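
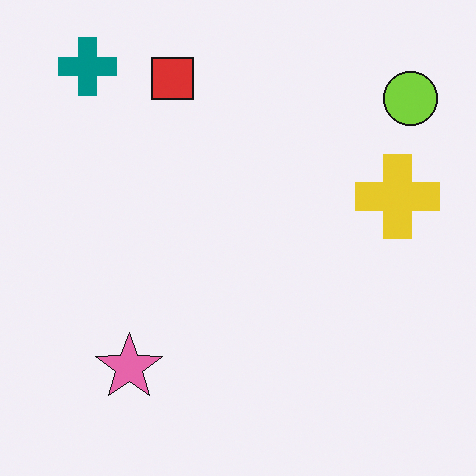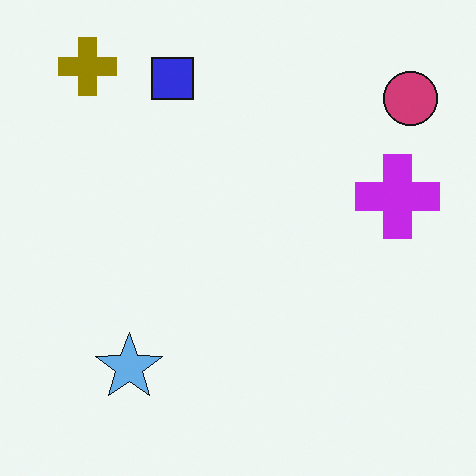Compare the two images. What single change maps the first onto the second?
It was hue-shifted through roughly half the color wheel.

Every shape's color has rotated by the same amount around the hue wheel — a uniform hue shift.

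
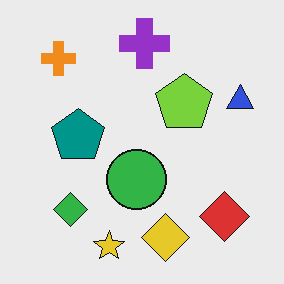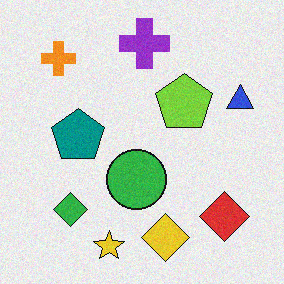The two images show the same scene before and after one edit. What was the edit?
The second image is the first degraded with a light layer of grain.

Random speckle covers the whole image, including the flat background.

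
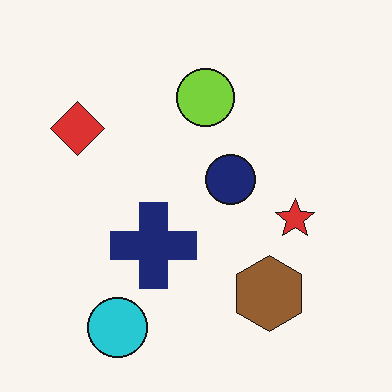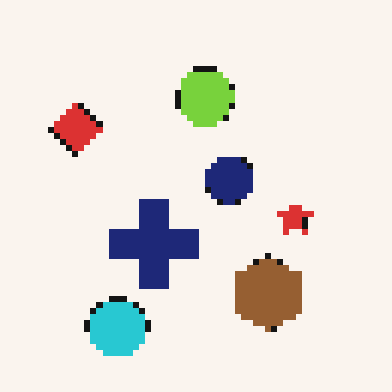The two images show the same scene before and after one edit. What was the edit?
The transformation is: pixelated into visible square blocks.

Shapes are reduced to large square blocks; fine edges and outlines are lost — a downscale-then-upscale (mosaic) effect.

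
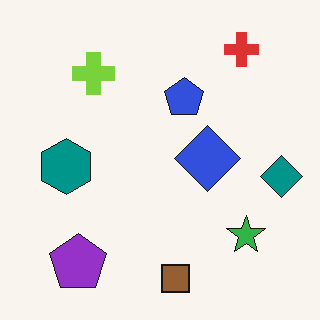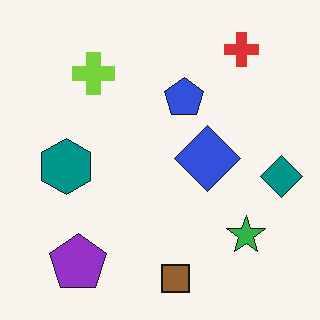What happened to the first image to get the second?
The image was JPEG-compressed with visible artifacts.

Blocky 8×8 compression artifacts appear around shape edges and the flat background shows ringing — characteristic JPEG degradation.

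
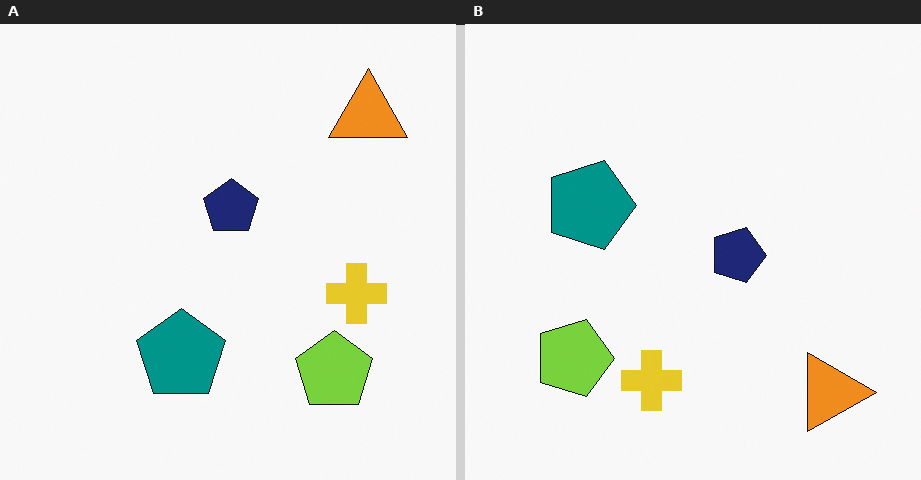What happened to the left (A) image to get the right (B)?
It was rotated 90° clockwise.

The orange triangle sits in the top-right of the left (A) image and the bottom-right of the right (B) — consistent with a whole-image 90° clockwise rotation.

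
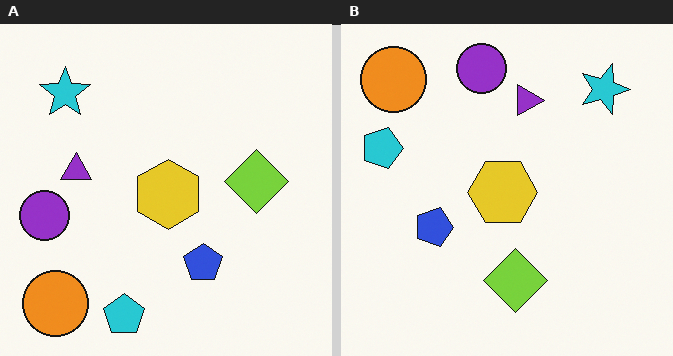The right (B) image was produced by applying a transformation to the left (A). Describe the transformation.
It was rotated 90° clockwise.

The orange circle sits in the bottom-left of the left (A) image and the top-left of the right (B) — consistent with a whole-image 90° clockwise rotation.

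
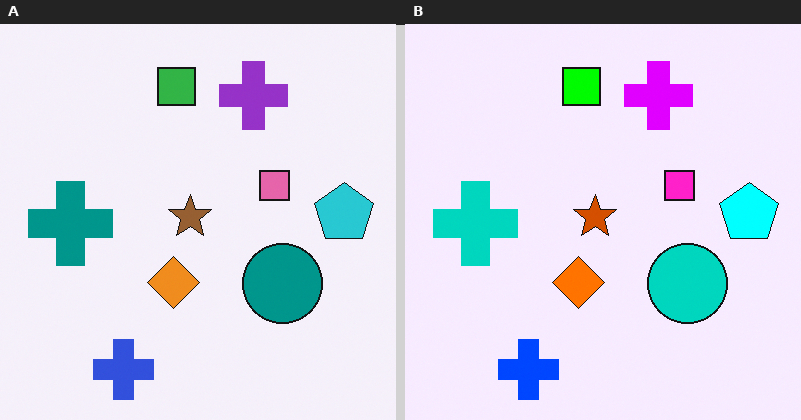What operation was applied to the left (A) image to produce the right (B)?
The image was made much more vivid (saturation change).

All colors are more vivid — a global saturation change.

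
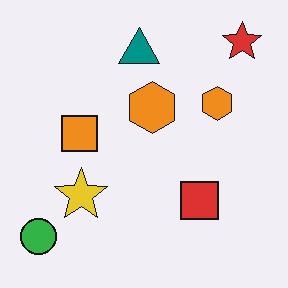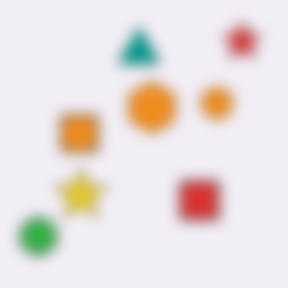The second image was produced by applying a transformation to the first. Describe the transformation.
This is the original image heavily blurred.

Shape edges and outlines are uniformly softened across the whole image.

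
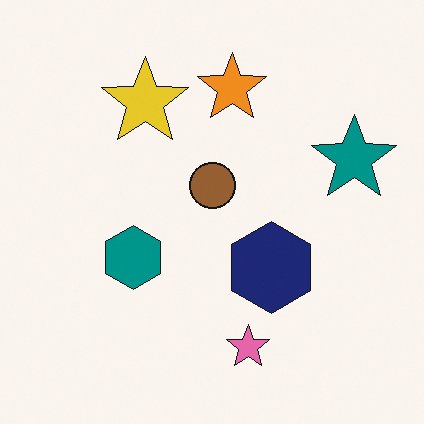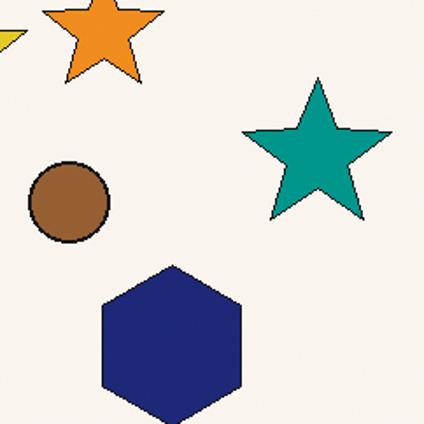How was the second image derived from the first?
The transformation is: cropped tightly and scaled back up.

The visible shapes are larger and the field of view is narrower; shapes near the original edges may be partly or wholly outside the frame — a crop-and-rescale.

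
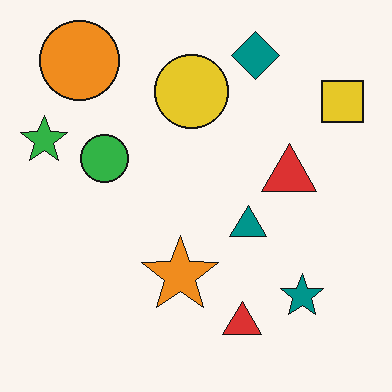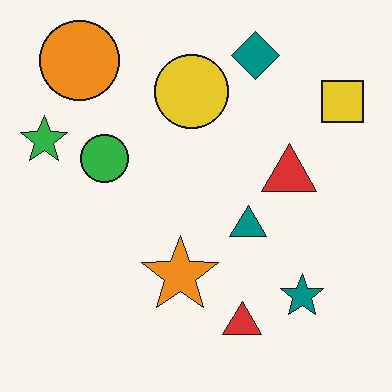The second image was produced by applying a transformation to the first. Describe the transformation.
The transformation is: JPEG-compressed with visible artifacts.

Blocky 8×8 compression artifacts appear around shape edges and the flat background shows ringing — characteristic JPEG degradation.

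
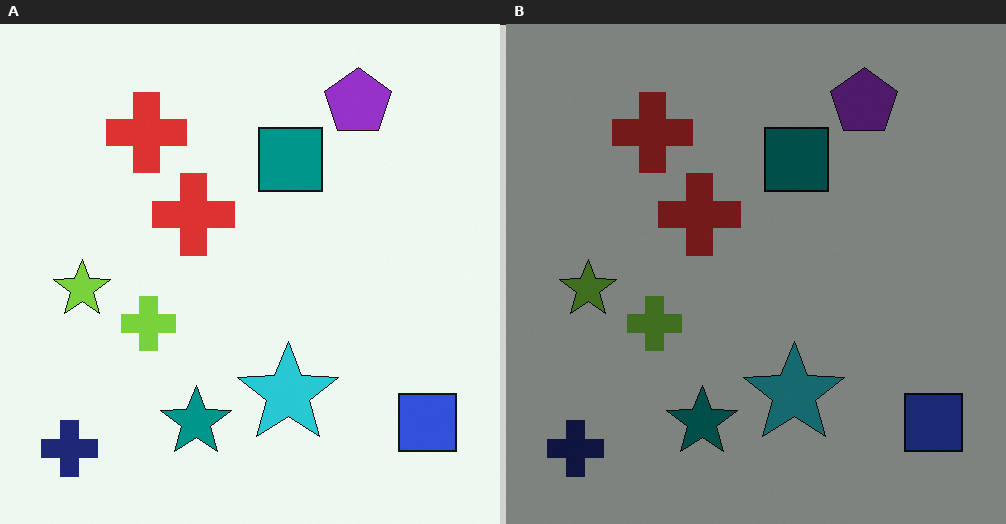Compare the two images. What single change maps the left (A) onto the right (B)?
The right (B) image is the left (A) noticeably darkened.

Every pixel — background and shapes alike — is uniformly darkened.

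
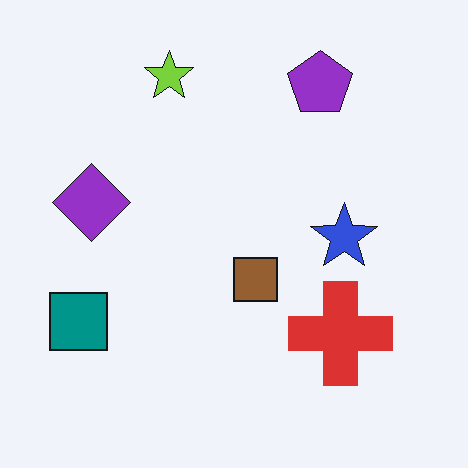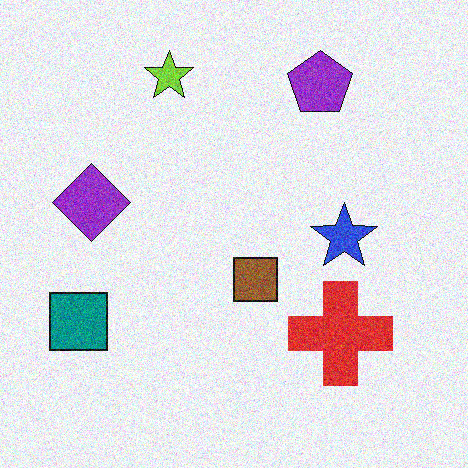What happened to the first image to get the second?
This is the original image degraded with visible gaussian noise.

Random speckle covers the whole image, including the flat background.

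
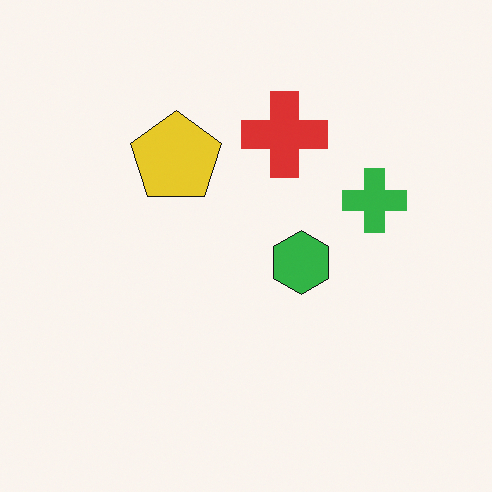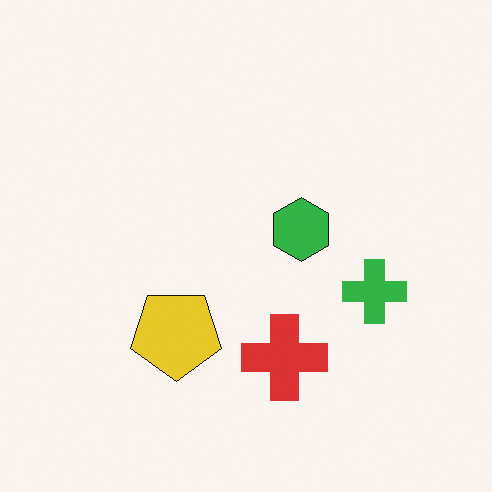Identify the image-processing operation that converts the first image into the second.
Flipped vertically (top ↔ bottom).

The red cross is in the top of the first image and the bottom of the second — shapes on opposite sides of the horizontal midline have swapped in a mirror flip.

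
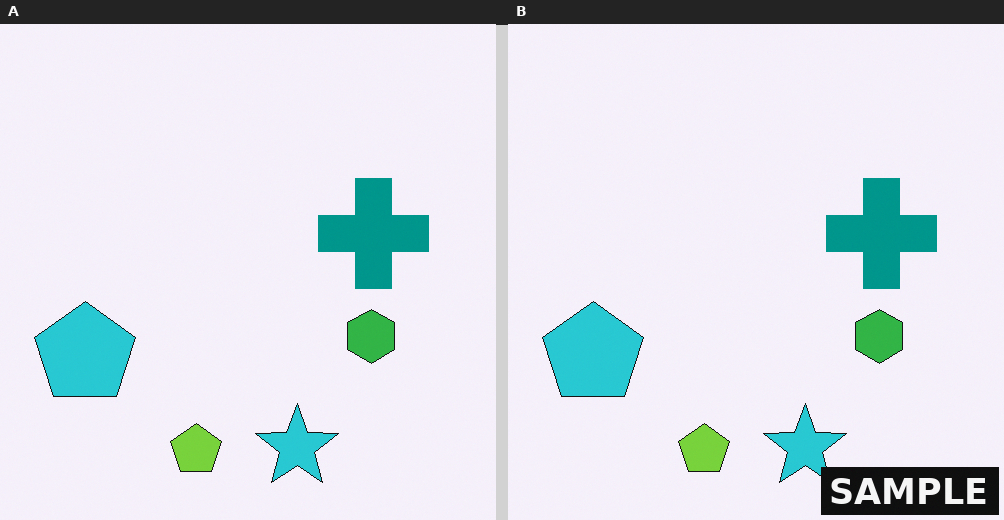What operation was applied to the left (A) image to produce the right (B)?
Watermarked with the text "SAMPLE" in the lower-right corner.

A dark label reading "SAMPLE" appears in the lower-right corner.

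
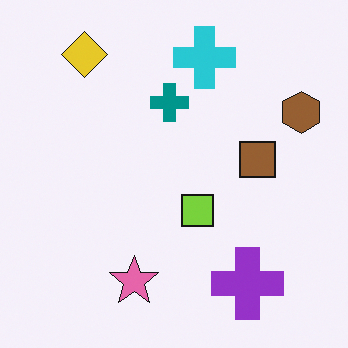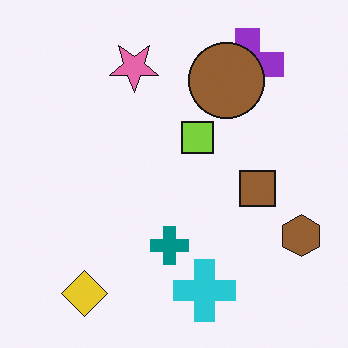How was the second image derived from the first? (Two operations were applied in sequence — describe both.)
The image was flipped vertically (top ↔ bottom), then overlaid with an additional brown circle.

The yellow diamond is in the top-left of the first image and the bottom-left of the second — shapes on opposite sides of the horizontal midline have swapped in a mirror flip. A brown circle appears in the second image that is absent from the first.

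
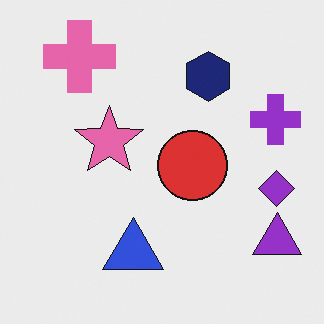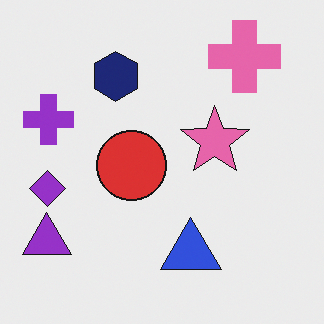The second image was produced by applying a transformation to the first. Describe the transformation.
The second image is the first flipped horizontally (left ↔ right).

The purple triangle is in the bottom-right of the first image and the bottom-left of the second — shapes on opposite sides of the vertical midline have swapped in a mirror flip.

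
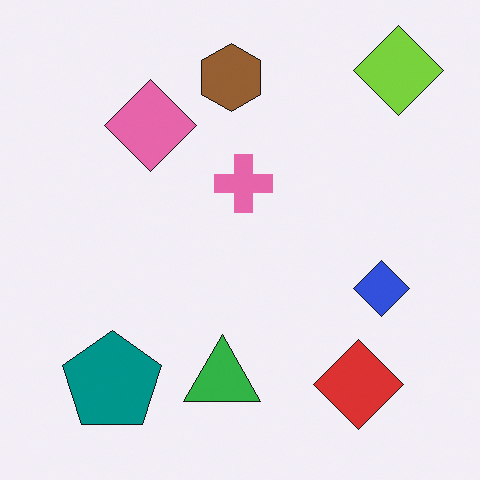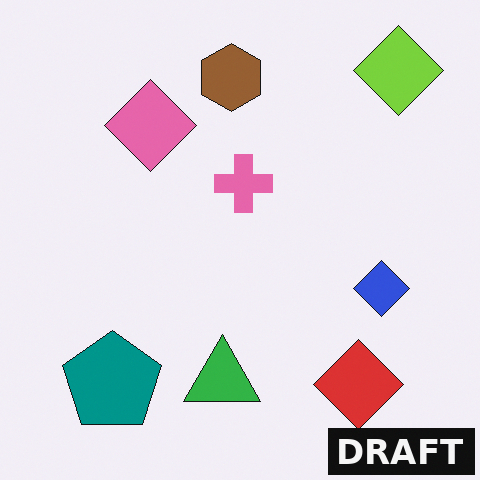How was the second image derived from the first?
Watermarked with the text "DRAFT" in the lower-right corner.

A dark label reading "DRAFT" appears in the lower-right corner.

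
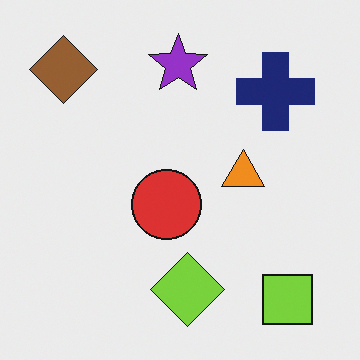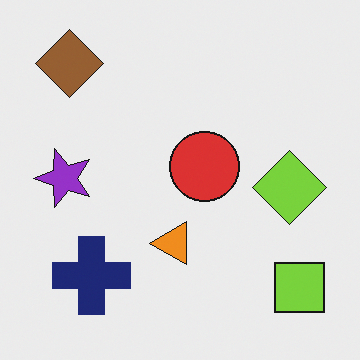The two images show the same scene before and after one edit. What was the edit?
The image was transposed (reflected across the top-left ↔ bottom-right diagonal).

Shapes have swapped their row and column positions — what was in the top-right is now in the bottom-left — a diagonal reflection.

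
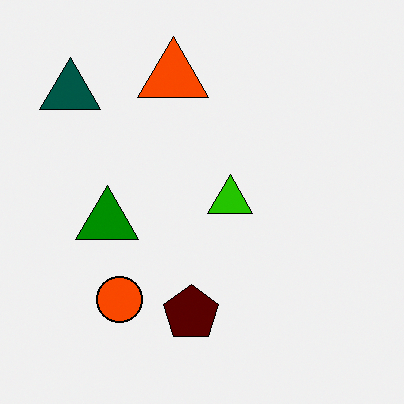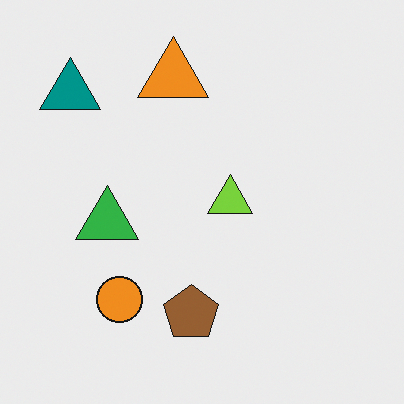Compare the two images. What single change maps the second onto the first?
The image was boosted in contrast.

Tones are pushed away from mid-grey across the whole image — a global contrast change.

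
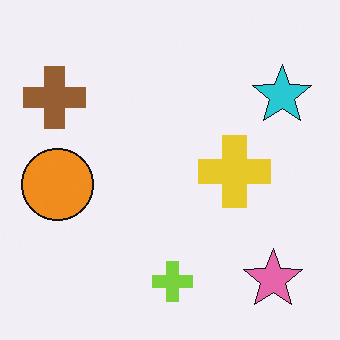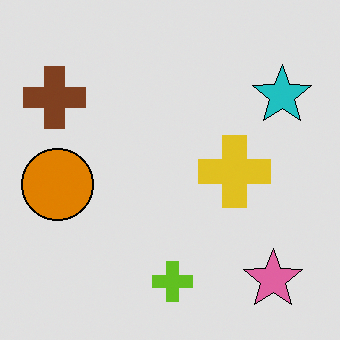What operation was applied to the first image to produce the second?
Moderately posterized.

Each flat color has snapped to a coarser quantized level — most visibly, the near-white background has dropped to a flat grey.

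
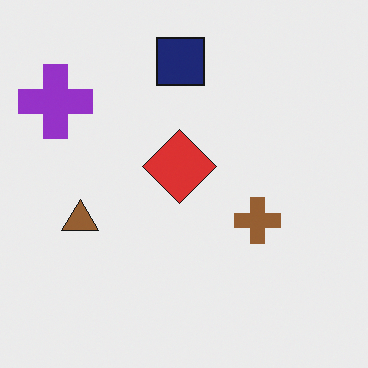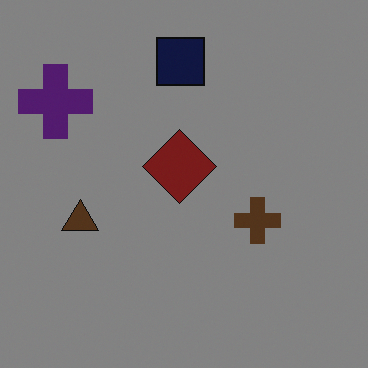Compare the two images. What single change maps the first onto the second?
Substantially darkened.

Every pixel — background and shapes alike — is uniformly darkened.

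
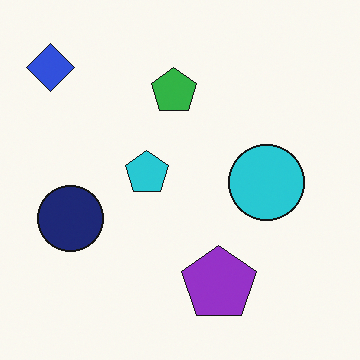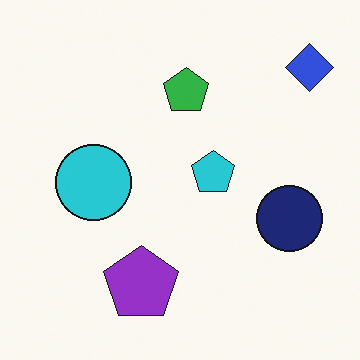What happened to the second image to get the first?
Flipped horizontally (left ↔ right).

The blue diamond is in the top-right of the second image and the top-left of the first — shapes on opposite sides of the vertical midline have swapped in a mirror flip.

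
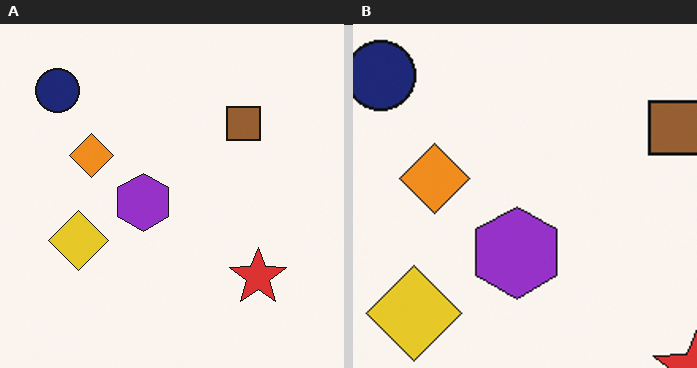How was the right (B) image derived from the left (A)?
The transformation is: cropped to a modestly smaller region and rescaled.

The visible shapes are larger and the field of view is narrower; shapes near the original edges may be partly or wholly outside the frame — a crop-and-rescale.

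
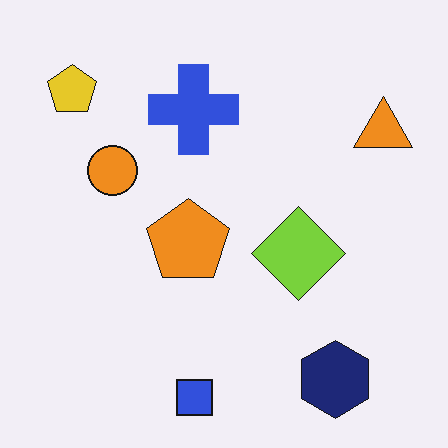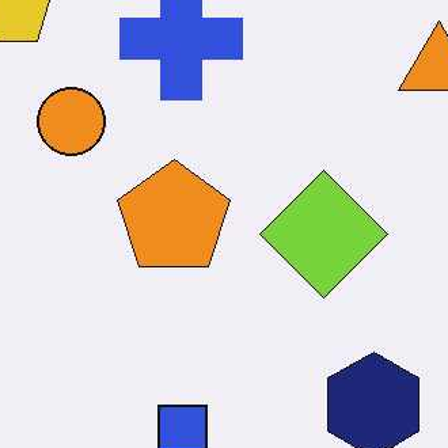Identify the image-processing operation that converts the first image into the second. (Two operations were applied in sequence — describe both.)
It was JPEG-compressed with visible artifacts, then cropped to a modestly smaller region and rescaled.

Blocky 8×8 compression artifacts appear around shape edges and the flat background shows ringing — characteristic JPEG degradation. The visible shapes are larger and the field of view is narrower; shapes near the original edges may be partly or wholly outside the frame — a crop-and-rescale.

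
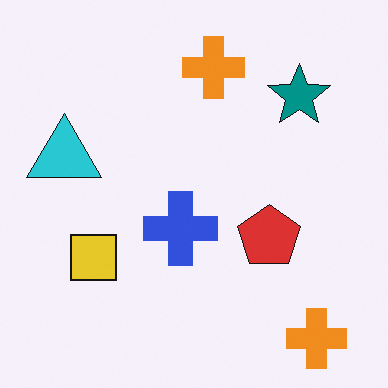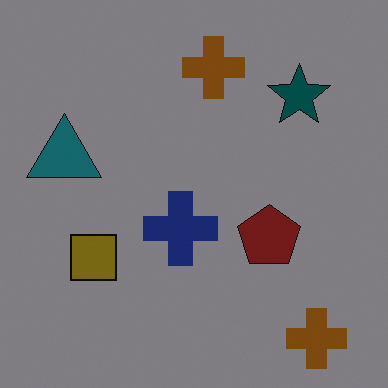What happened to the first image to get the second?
It was noticeably darkened.

Every pixel — background and shapes alike — is uniformly darkened.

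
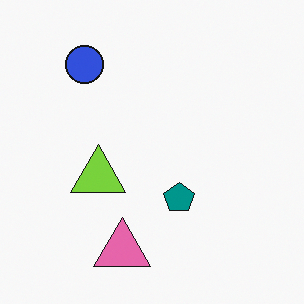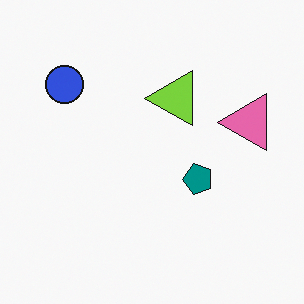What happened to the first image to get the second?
The second image is the first transposed (reflected across the top-left ↔ bottom-right diagonal).

Shapes have swapped their row and column positions — what was in the top-right is now in the bottom-left — a diagonal reflection.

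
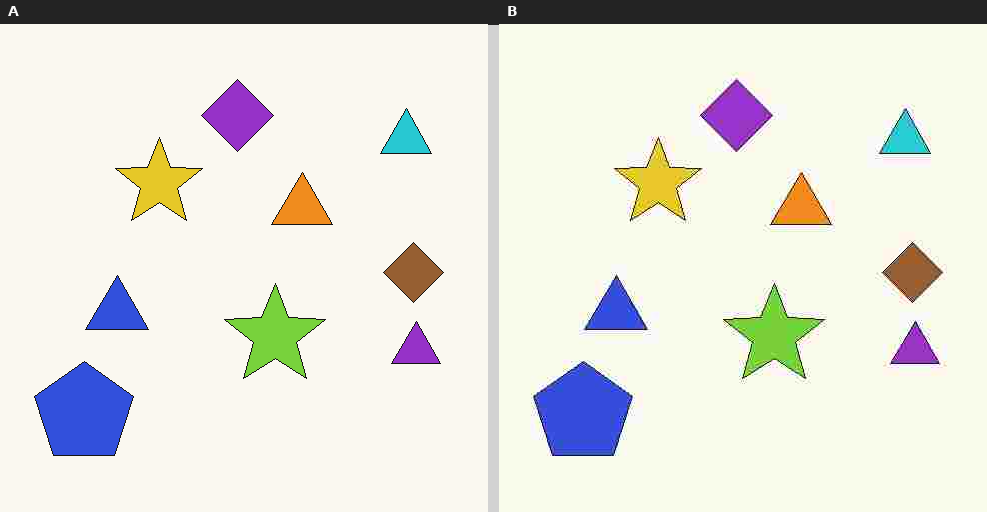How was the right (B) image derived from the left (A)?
The right (B) image is the left (A) heavily JPEG-compressed with obvious blocking artifacts.

Blocky 8×8 compression artifacts appear around shape edges and the flat background shows ringing — characteristic JPEG degradation.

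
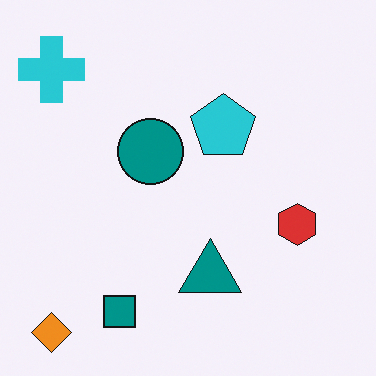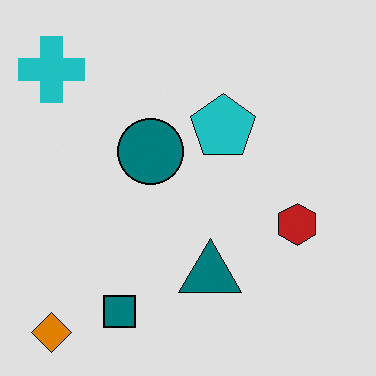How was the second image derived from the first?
The second image is the first posterized to a reduced palette.

Each flat color has snapped to a coarser quantized level — most visibly, the near-white background has dropped to a flat grey.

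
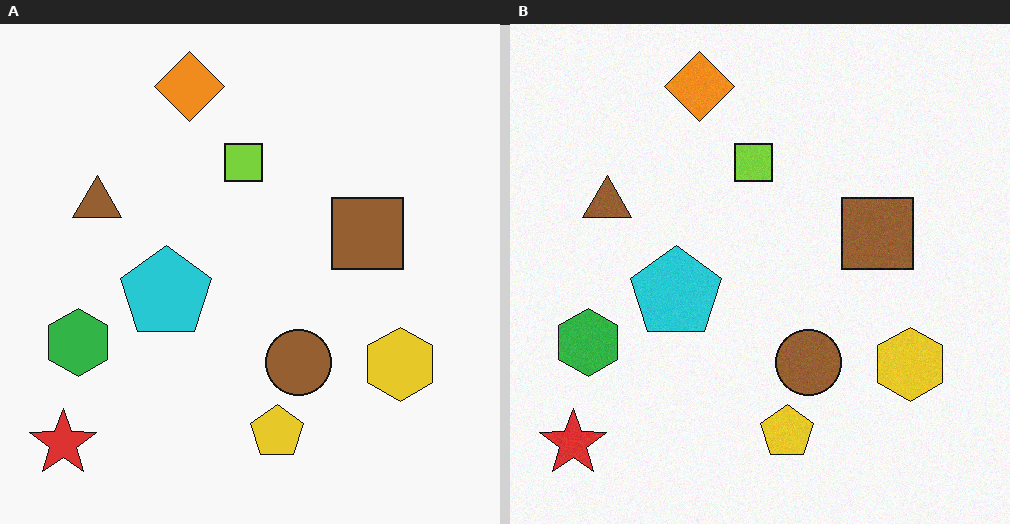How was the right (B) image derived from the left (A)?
Degraded with light additive noise.

Random speckle covers the whole image, including the flat background.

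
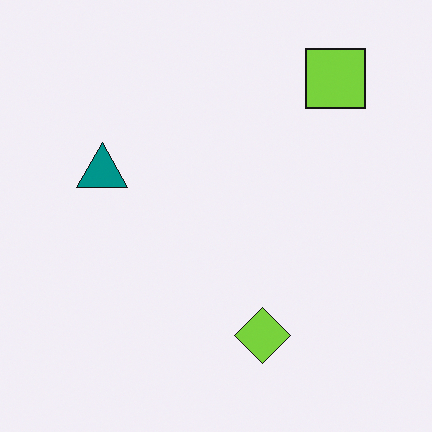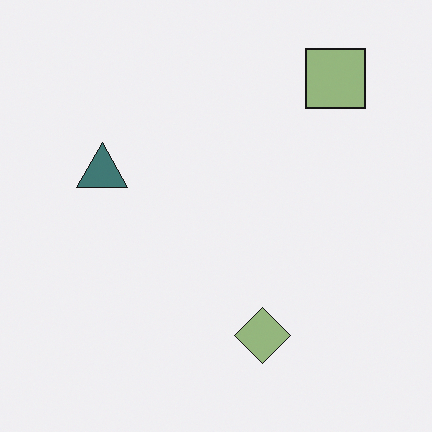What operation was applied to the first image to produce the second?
The transformation is: made much more muted (saturation change).

All colors are more muted and greyish — a global saturation change.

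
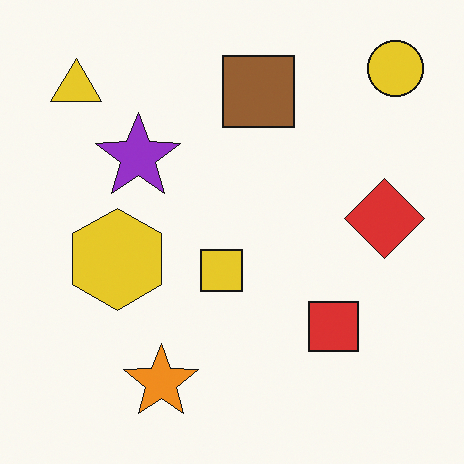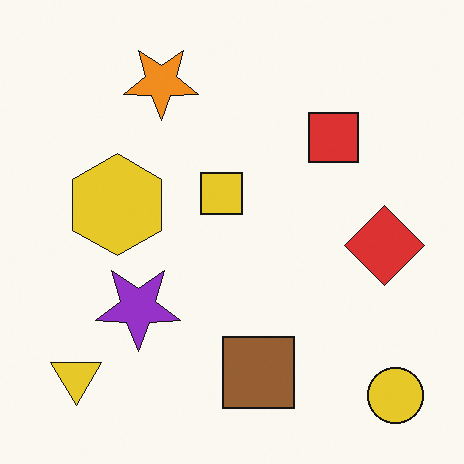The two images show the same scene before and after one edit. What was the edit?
Flipped vertically (top ↔ bottom).

The yellow circle is in the top-right of the first image and the bottom-right of the second — shapes on opposite sides of the horizontal midline have swapped in a mirror flip.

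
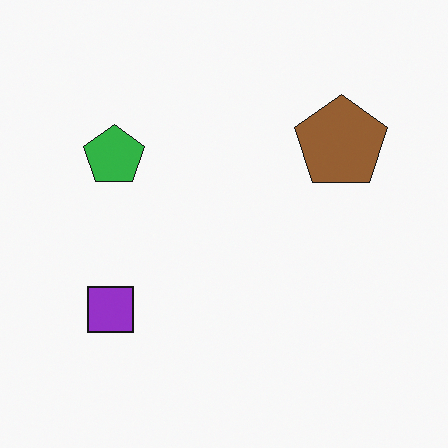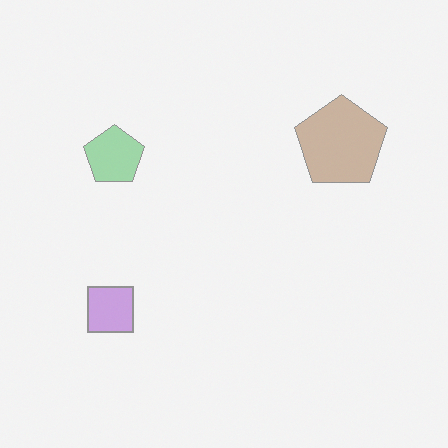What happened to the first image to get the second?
The second image is the first given much lower contrast.

Tones are pushed toward mid-grey across the whole image — a global contrast change.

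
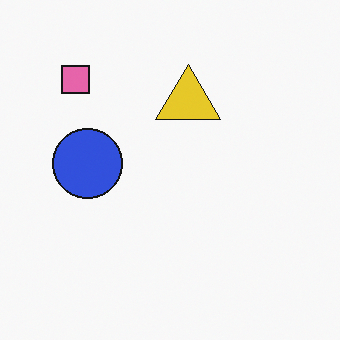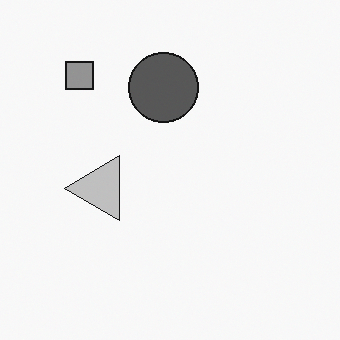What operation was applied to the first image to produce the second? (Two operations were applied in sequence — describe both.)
The second image is the first converted to grayscale, then transposed (reflected across the top-left ↔ bottom-right diagonal).

All color is removed — every shape is now a shade of grey. Shapes have swapped their row and column positions — what was in the top-right is now in the bottom-left — a diagonal reflection.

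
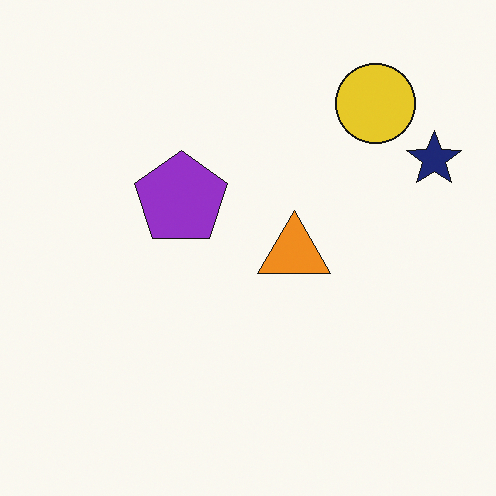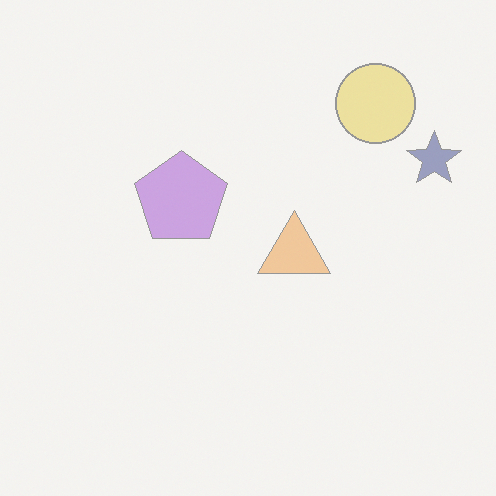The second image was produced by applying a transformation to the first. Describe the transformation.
The image was washed out (contrast reduced).

Tones are pushed toward mid-grey across the whole image — a global contrast change.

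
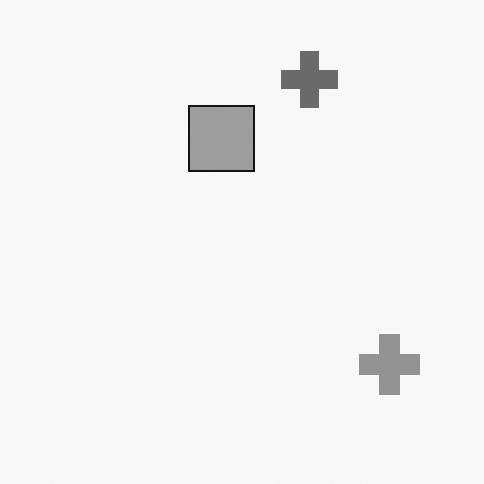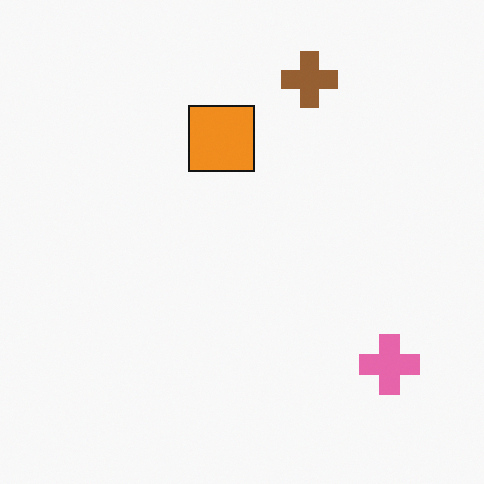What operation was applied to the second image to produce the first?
The transformation is: converted to grayscale.

All color is removed — every shape is now a shade of grey.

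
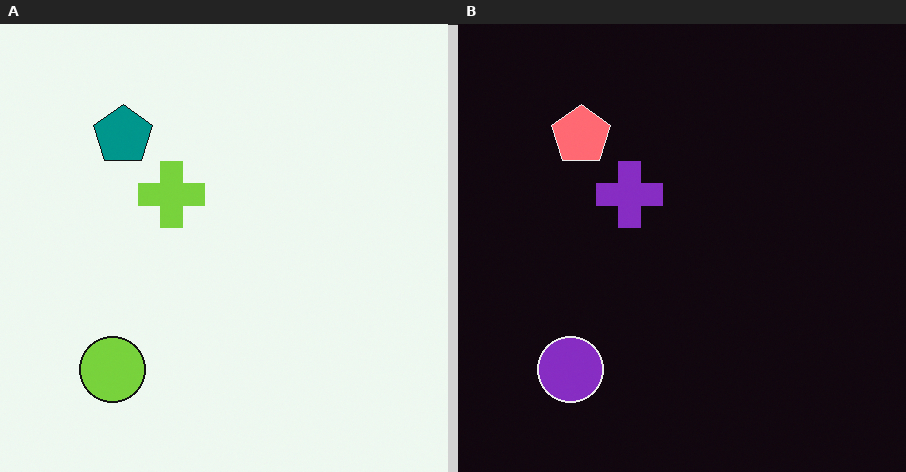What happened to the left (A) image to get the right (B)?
Color-inverted (negative).

The light background has become dark and every shape's color is its complement — a photographic negative.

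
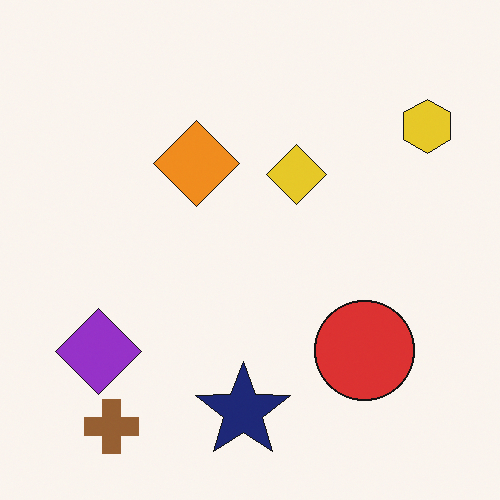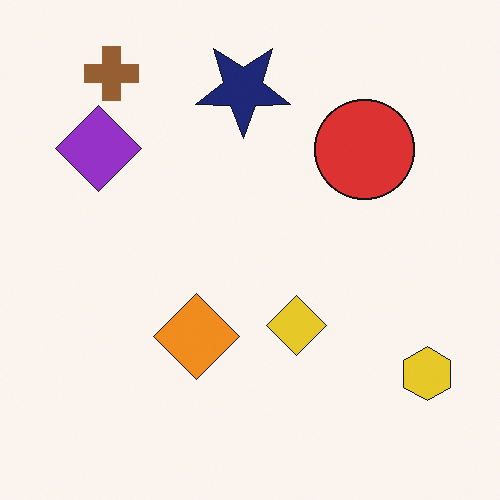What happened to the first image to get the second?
This is the original image flipped vertically (top ↔ bottom).

The brown cross is in the bottom-left of the first image and the top-left of the second — shapes on opposite sides of the horizontal midline have swapped in a mirror flip.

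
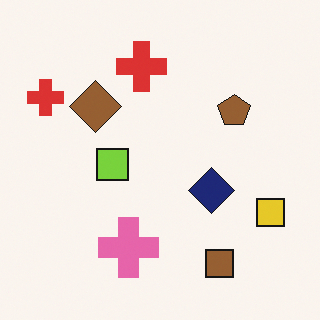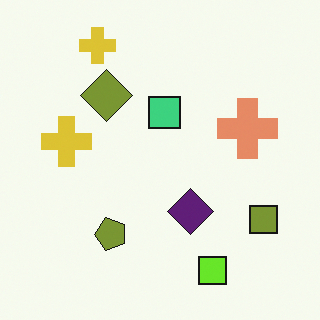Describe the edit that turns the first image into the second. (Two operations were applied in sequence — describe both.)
It was hue-shifted by a small amount, then transposed (reflected across the top-left ↔ bottom-right diagonal).

Every shape's color has rotated by the same amount around the hue wheel — a uniform hue shift. Shapes have swapped their row and column positions — what was in the top-right is now in the bottom-left — a diagonal reflection.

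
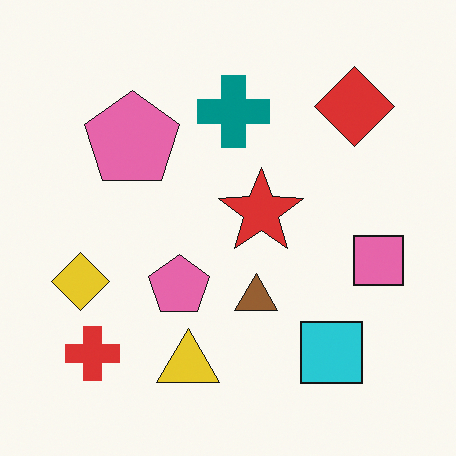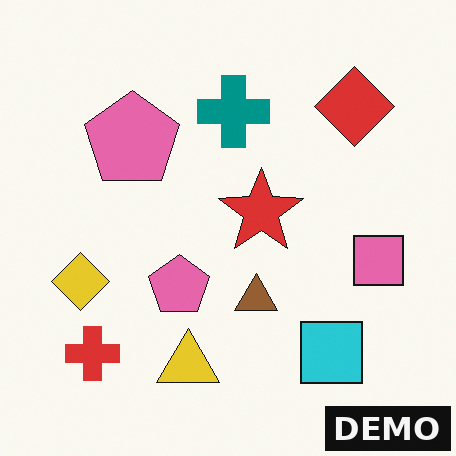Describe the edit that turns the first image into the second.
The second image is the first watermarked with the text "DEMO" in the lower-right corner.

A dark label reading "DEMO" appears in the lower-right corner.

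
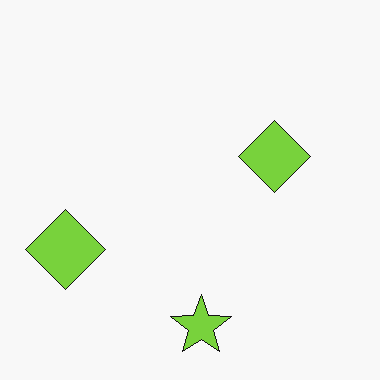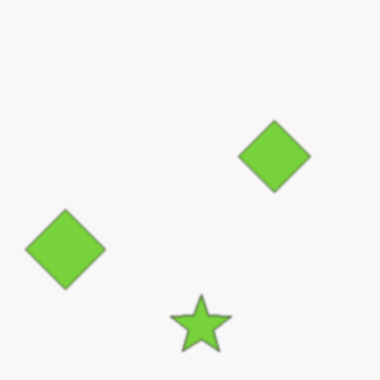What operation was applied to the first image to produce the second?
Slightly softened.

Shape edges and outlines are uniformly softened across the whole image.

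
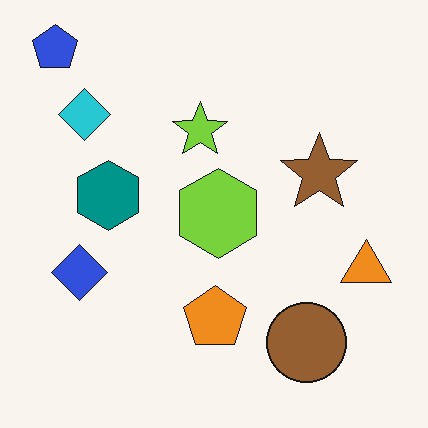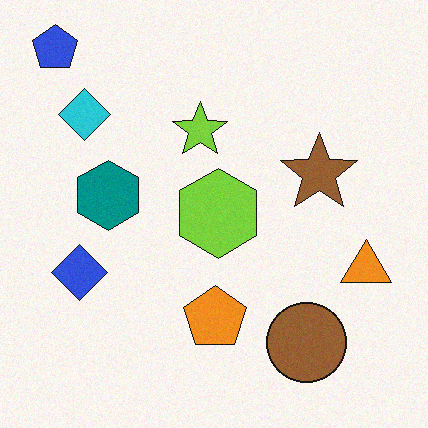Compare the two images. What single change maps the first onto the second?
The image was degraded with light additive noise.

Random speckle covers the whole image, including the flat background.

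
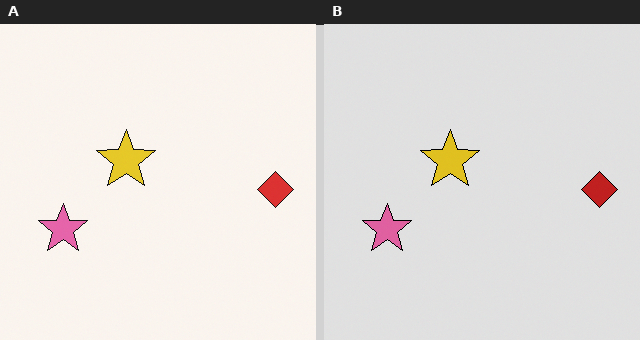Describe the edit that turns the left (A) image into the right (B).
The image was moderately posterized.

Each flat color has snapped to a coarser quantized level — most visibly, the near-white background has dropped to a flat grey.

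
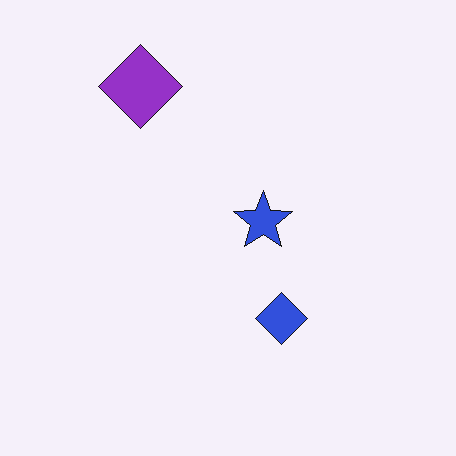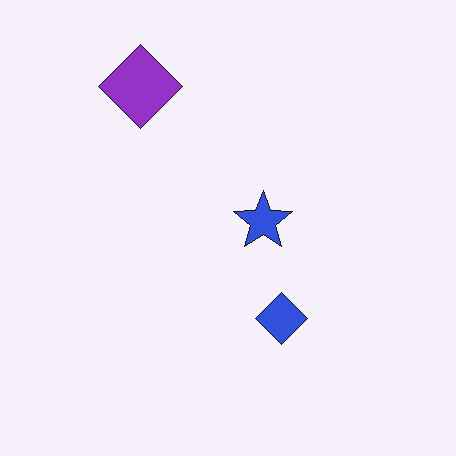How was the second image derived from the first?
The second image is the first JPEG-compressed with visible artifacts.

Blocky 8×8 compression artifacts appear around shape edges and the flat background shows ringing — characteristic JPEG degradation.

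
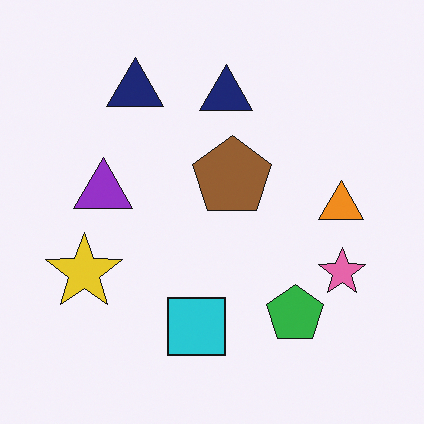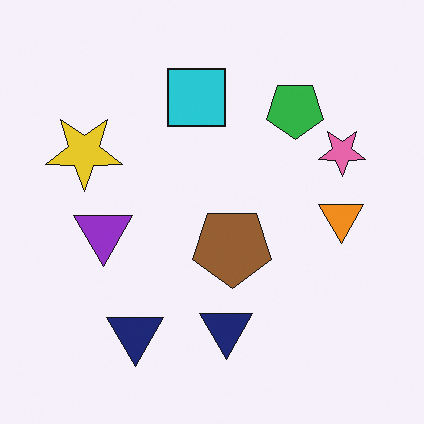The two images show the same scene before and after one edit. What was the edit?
Flipped vertically (top ↔ bottom).

The cyan square is in the bottom of the first image and the top of the second — shapes on opposite sides of the horizontal midline have swapped in a mirror flip.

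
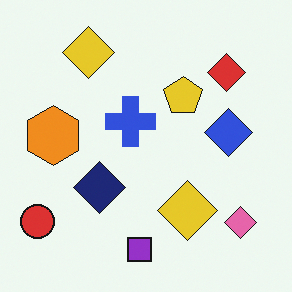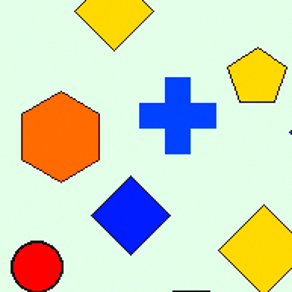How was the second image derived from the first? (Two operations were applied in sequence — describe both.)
The image was cropped slightly and scaled back up, then made much more vivid (saturation change).

The visible shapes are larger and the field of view is narrower; shapes near the original edges may be partly or wholly outside the frame — a crop-and-rescale. All colors are more vivid — a global saturation change.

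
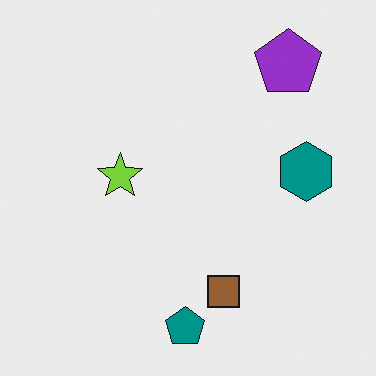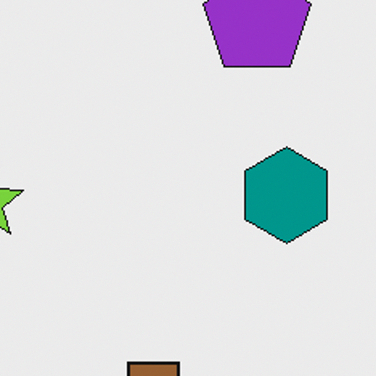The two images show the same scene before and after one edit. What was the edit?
This is the original image cropped slightly and scaled back up.

The visible shapes are larger and the field of view is narrower; shapes near the original edges may be partly or wholly outside the frame — a crop-and-rescale.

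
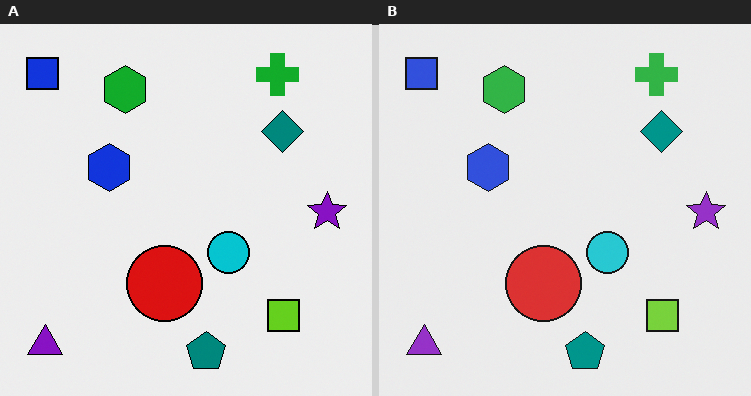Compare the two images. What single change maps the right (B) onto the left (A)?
Given slightly increased contrast.

Tones are pushed away from mid-grey across the whole image — a global contrast change.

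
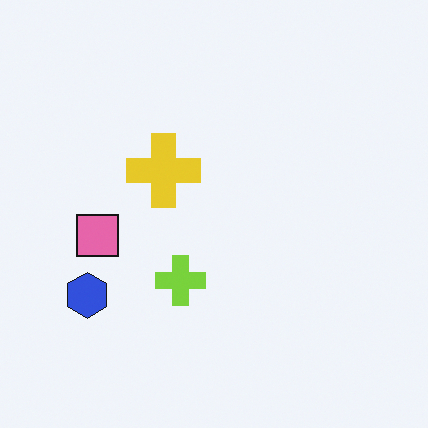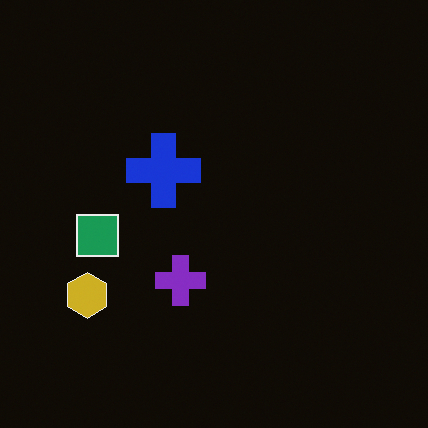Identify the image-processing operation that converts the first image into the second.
It was color-inverted (negative).

The light background has become dark and every shape's color is its complement — a photographic negative.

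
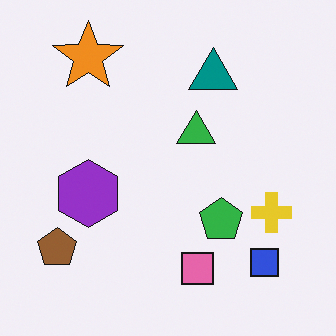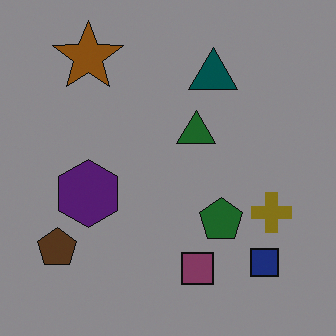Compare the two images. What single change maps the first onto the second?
The second image is the first darkened a lot.

Every pixel — background and shapes alike — is uniformly darkened.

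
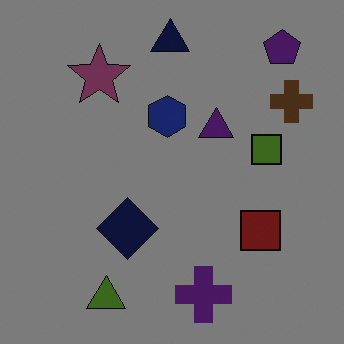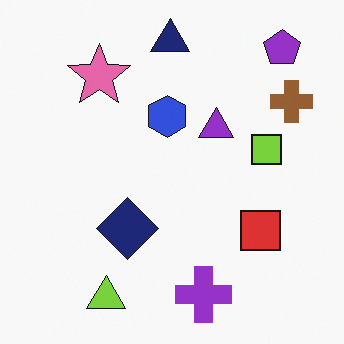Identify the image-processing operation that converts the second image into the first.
Substantially darkened.

Every pixel — background and shapes alike — is uniformly darkened.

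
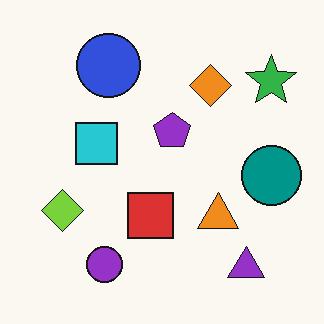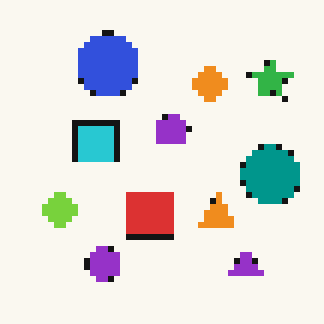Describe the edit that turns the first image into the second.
The image was pixelated into visible square blocks.

Shapes are reduced to large square blocks; fine edges and outlines are lost — a downscale-then-upscale (mosaic) effect.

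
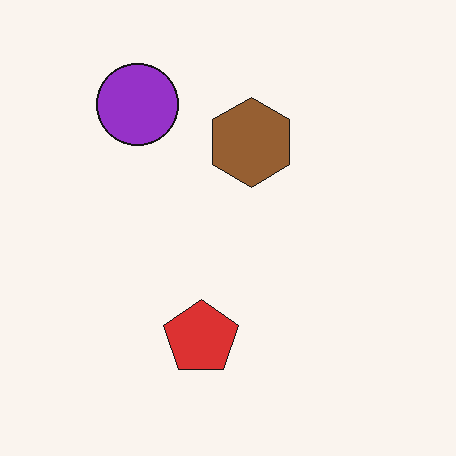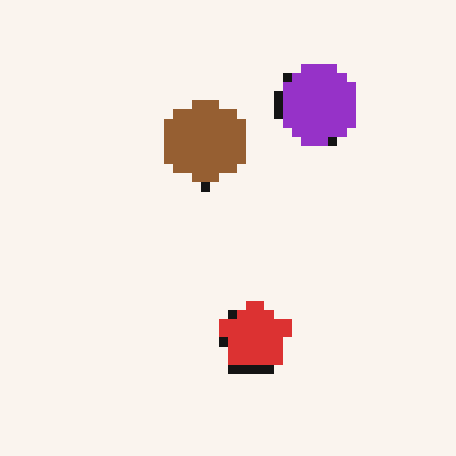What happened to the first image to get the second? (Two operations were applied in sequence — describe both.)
The image was coarsely pixelated, then flipped horizontally (left ↔ right).

Shapes are reduced to large square blocks; fine edges and outlines are lost — a downscale-then-upscale (mosaic) effect. The purple circle is in the top-left of the first image and the top-right of the second — shapes on opposite sides of the vertical midline have swapped in a mirror flip.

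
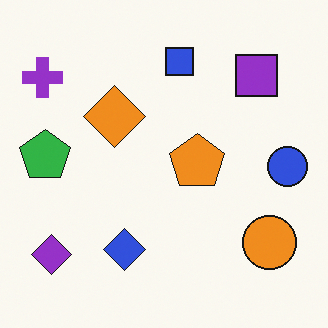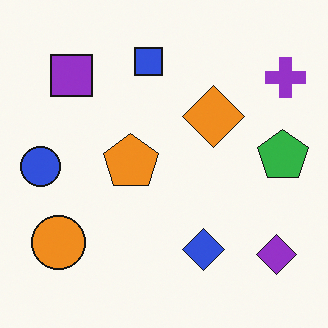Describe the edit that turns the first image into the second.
The transformation is: flipped horizontally (left ↔ right).

The blue circle is in the right of the first image and the left of the second — shapes on opposite sides of the vertical midline have swapped in a mirror flip.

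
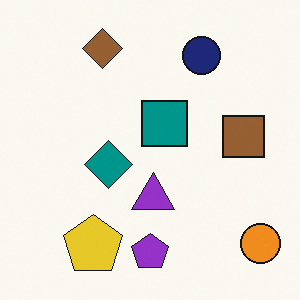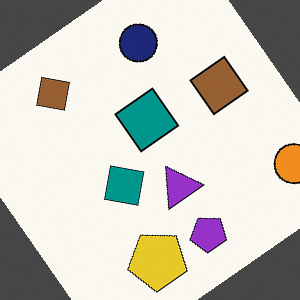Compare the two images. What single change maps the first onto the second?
It was rotated counter-clockwise by a large amount — several tens of degrees.

Every shape is tilted by the same angle and the image corners show triangular fill wedges — a whole-image rotation by a non-right angle.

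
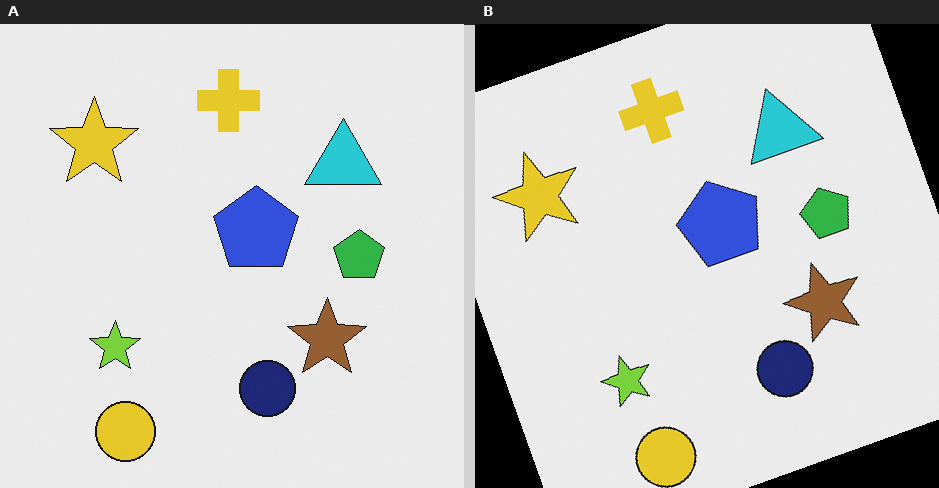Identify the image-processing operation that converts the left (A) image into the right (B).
The image was rotated counter-clockwise by a moderate amount.

Every shape is tilted by the same angle and the image corners show triangular fill wedges — a whole-image rotation by a non-right angle.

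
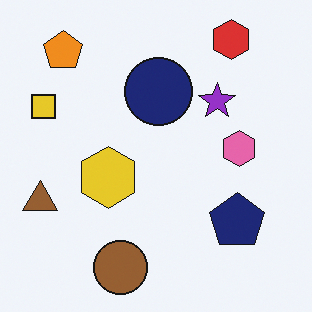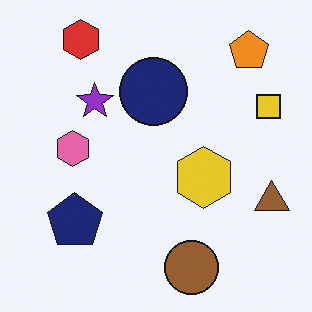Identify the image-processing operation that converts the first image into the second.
The transformation is: flipped horizontally (left ↔ right).

The brown triangle is in the left of the first image and the right of the second — shapes on opposite sides of the vertical midline have swapped in a mirror flip.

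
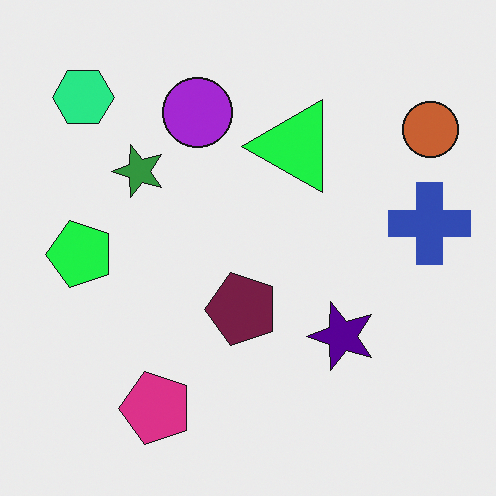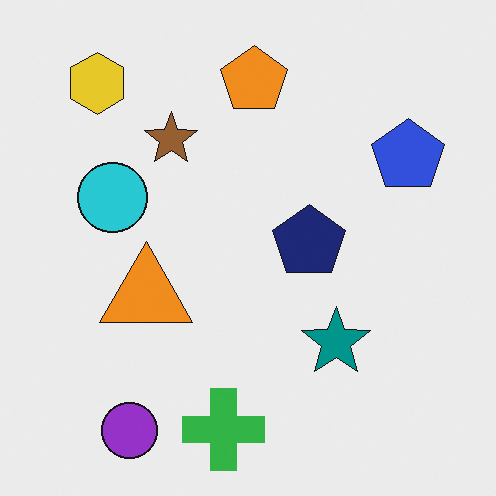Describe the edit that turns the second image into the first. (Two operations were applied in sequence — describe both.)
The first image is the second hue-shifted by a moderate amount, then transposed (reflected across the top-left ↔ bottom-right diagonal).

Every shape's color has rotated by the same amount around the hue wheel — a uniform hue shift. Shapes have swapped their row and column positions — what was in the top-right is now in the bottom-left — a diagonal reflection.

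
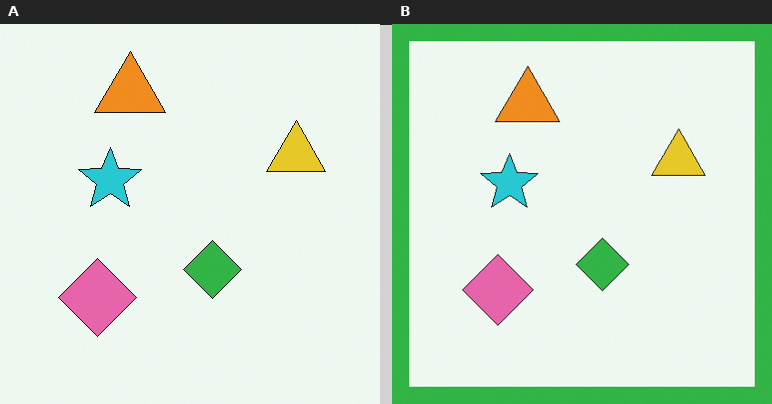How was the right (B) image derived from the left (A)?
This is the original image framed with a green border.

A solid green frame runs around the edge of the right (B) image, with the content slightly shrunk inside it.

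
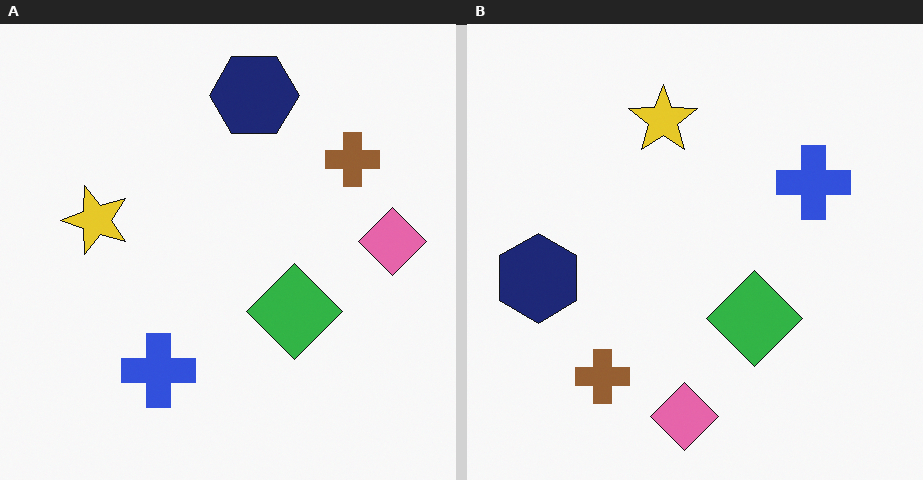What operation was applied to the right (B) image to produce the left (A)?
The image was transposed (reflected across the top-left ↔ bottom-right diagonal).

Shapes have swapped their row and column positions — what was in the top-right is now in the bottom-left — a diagonal reflection.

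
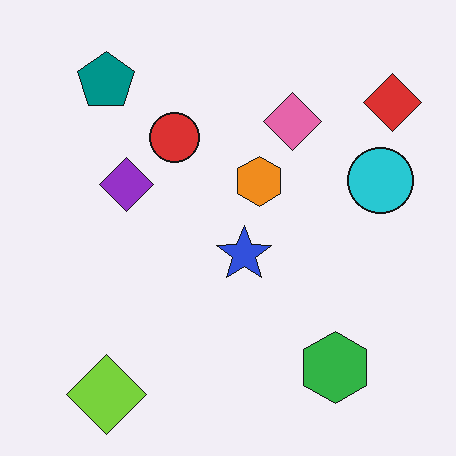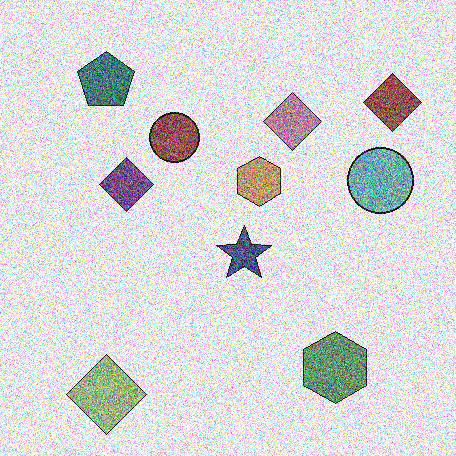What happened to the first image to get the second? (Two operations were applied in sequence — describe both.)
The second image is the first heavily desaturated, then degraded with heavy additive noise.

All colors are more muted and greyish — a global saturation change. Random speckle covers the whole image, including the flat background.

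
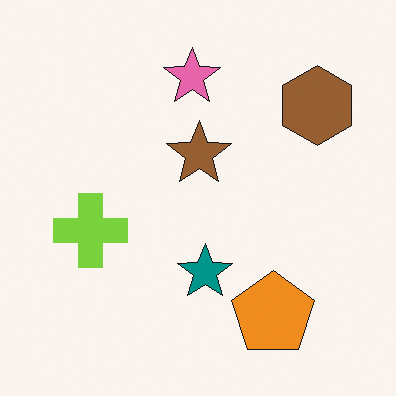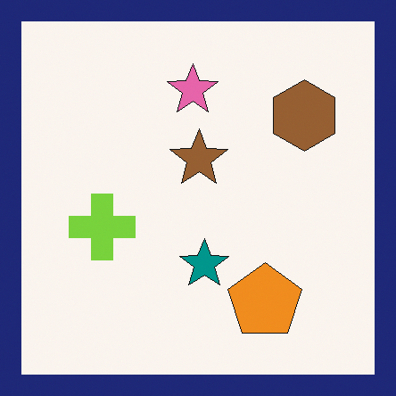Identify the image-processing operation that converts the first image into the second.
It was framed with a navy border.

A solid navy frame runs around the edge of the second image, with the content slightly shrunk inside it.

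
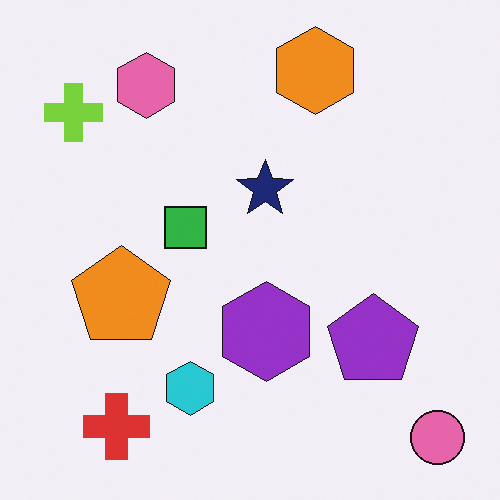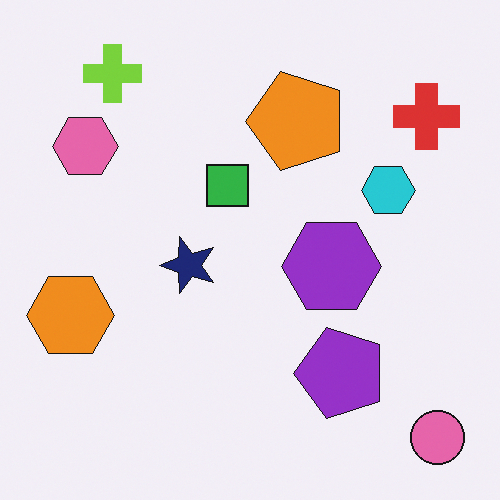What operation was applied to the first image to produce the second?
Transposed (reflected across the top-left ↔ bottom-right diagonal).

Shapes have swapped their row and column positions — what was in the top-right is now in the bottom-left — a diagonal reflection.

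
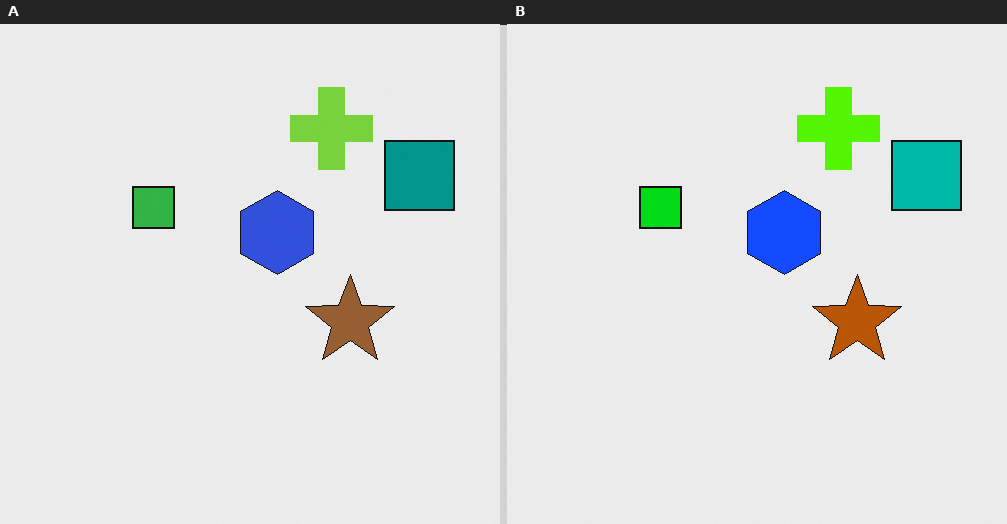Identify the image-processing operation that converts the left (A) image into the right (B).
The right (B) image is the left (A) made much more vivid (saturation change).

All colors are more vivid — a global saturation change.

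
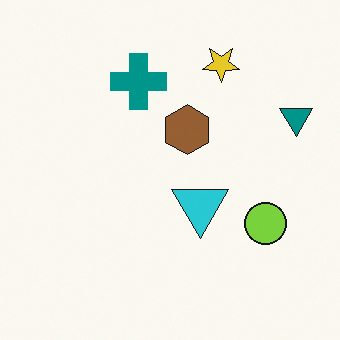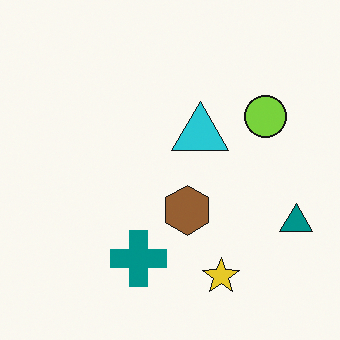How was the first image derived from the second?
This is the original image flipped vertically (top ↔ bottom).

The yellow star is in the bottom of the second image and the top of the first — shapes on opposite sides of the horizontal midline have swapped in a mirror flip.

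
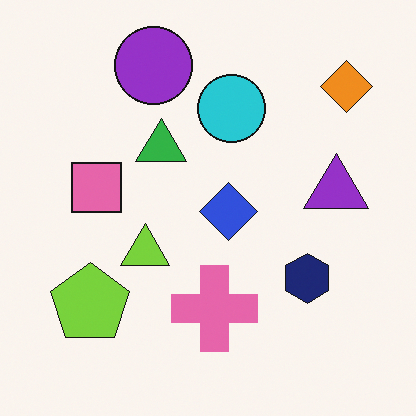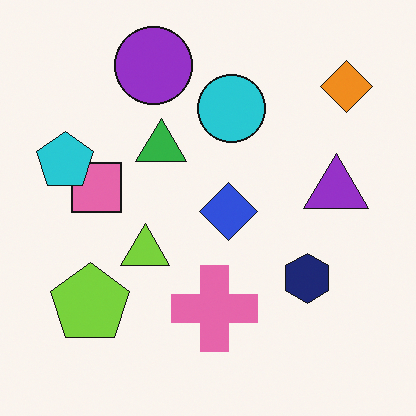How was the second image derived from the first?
The second image is the first overlaid with an additional cyan pentagon.

A cyan pentagon appears in the second image that is absent from the first.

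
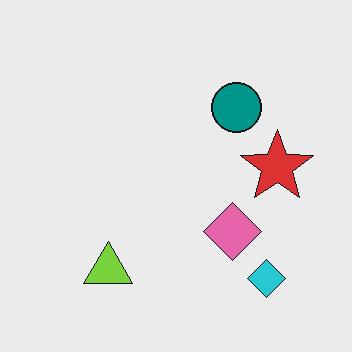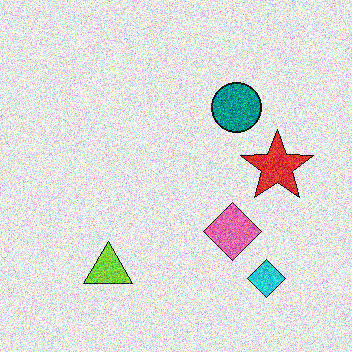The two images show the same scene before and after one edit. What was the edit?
It was degraded with heavy additive noise.

Random speckle covers the whole image, including the flat background.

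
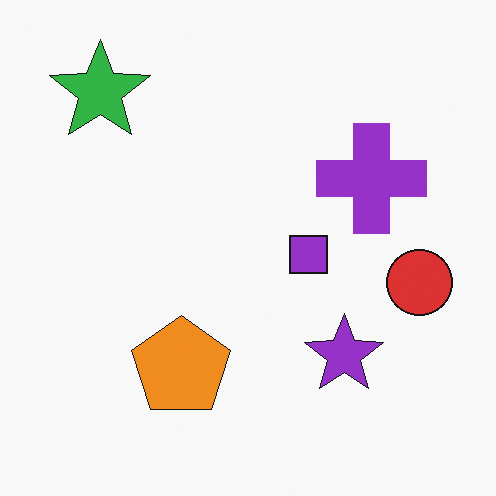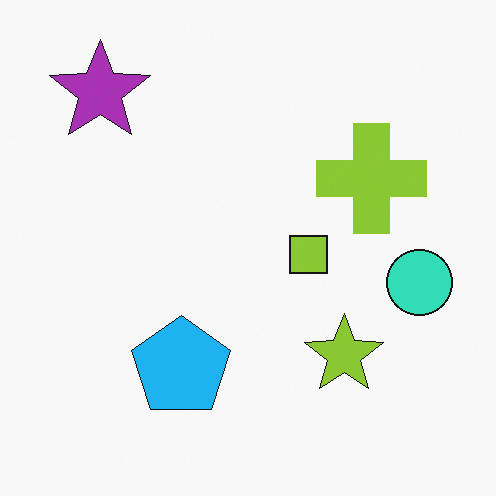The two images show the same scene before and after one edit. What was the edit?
The second image is the first hue-shifted by a large amount.

Every shape's color has rotated by the same amount around the hue wheel — a uniform hue shift.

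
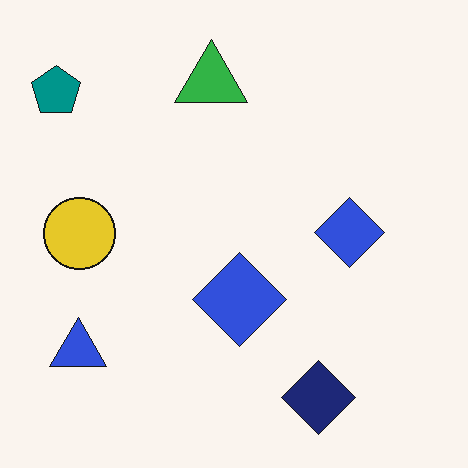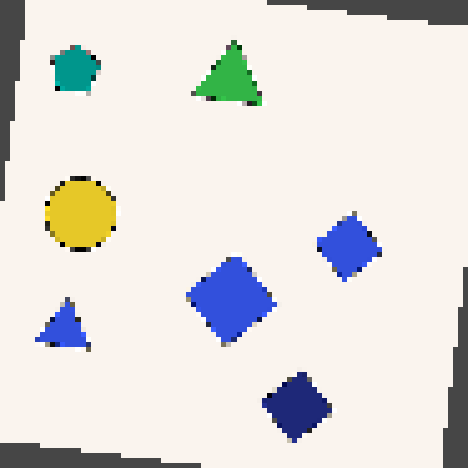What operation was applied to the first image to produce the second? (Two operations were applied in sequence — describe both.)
It was rotated clockwise by a few degrees, then lightly pixelated (a mild mosaic effect).

Every shape is tilted by the same angle and the image corners show triangular fill wedges — a whole-image rotation by a non-right angle. Shapes are reduced to large square blocks; fine edges and outlines are lost — a downscale-then-upscale (mosaic) effect.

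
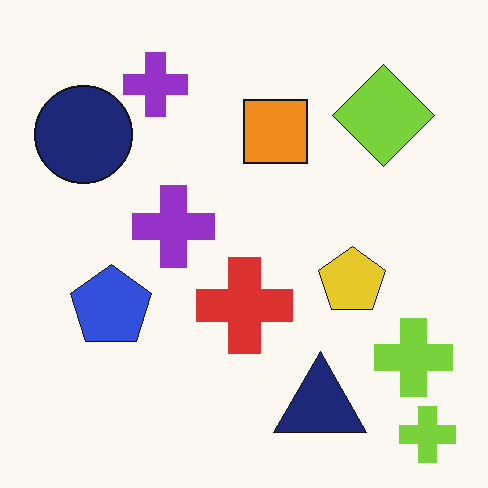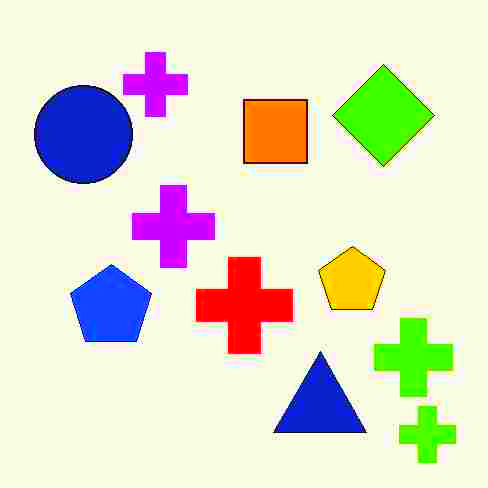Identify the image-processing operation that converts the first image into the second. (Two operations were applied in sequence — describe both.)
Heavily JPEG-compressed with obvious blocking artifacts, then heavily oversaturated.

Blocky 8×8 compression artifacts appear around shape edges and the flat background shows ringing — characteristic JPEG degradation. All colors are more vivid — a global saturation change.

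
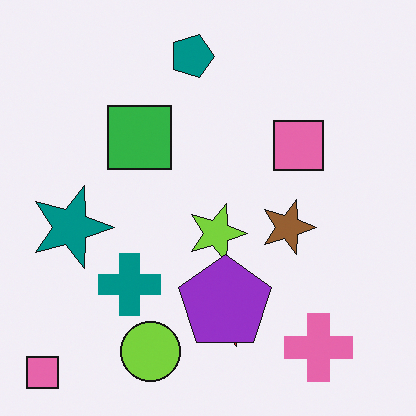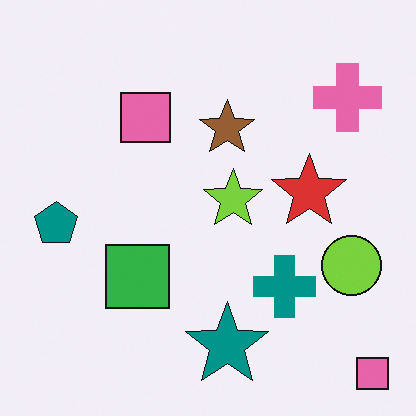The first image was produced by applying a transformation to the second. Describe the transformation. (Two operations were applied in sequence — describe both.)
The transformation is: rotated 90° clockwise, then overlaid with an additional purple pentagon.

The pink cross sits in the top-right of the second image and the bottom-right of the first — consistent with a whole-image 90° clockwise rotation. A purple pentagon appears in the first image that is absent from the second.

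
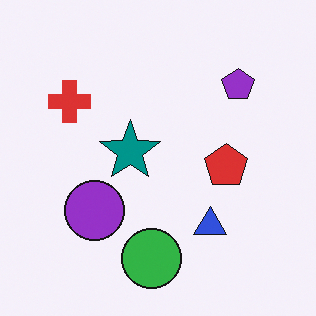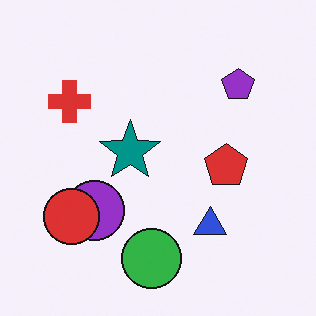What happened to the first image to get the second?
This is the original image overlaid with an additional red circle.

A red circle appears in the second image that is absent from the first.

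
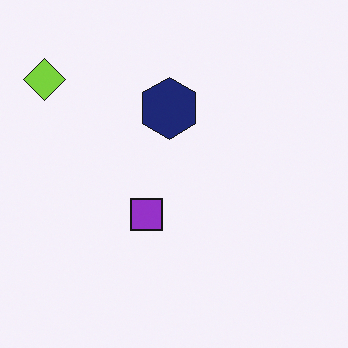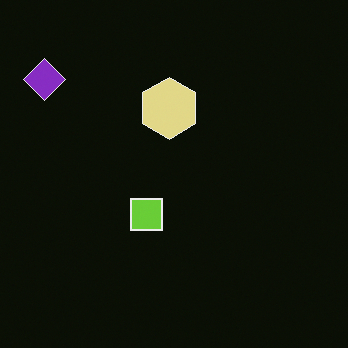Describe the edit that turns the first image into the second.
Color-inverted (negative).

The light background has become dark and every shape's color is its complement — a photographic negative.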